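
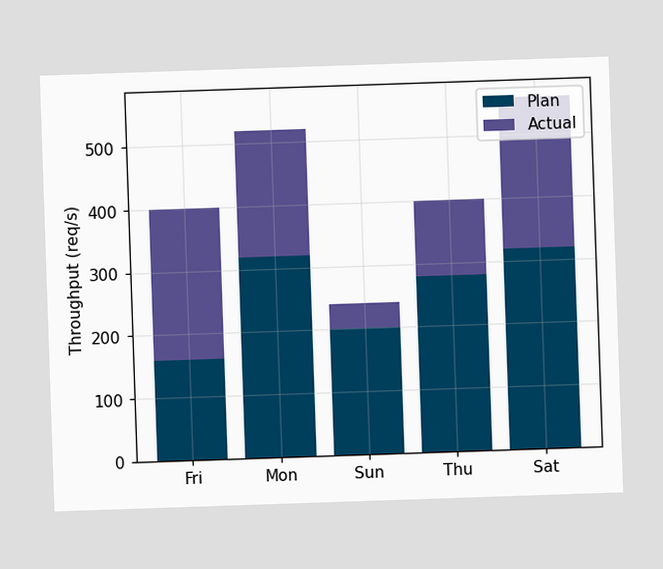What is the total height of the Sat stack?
The Sat stack's top reaches 560req/s on the y-axis.

560req/s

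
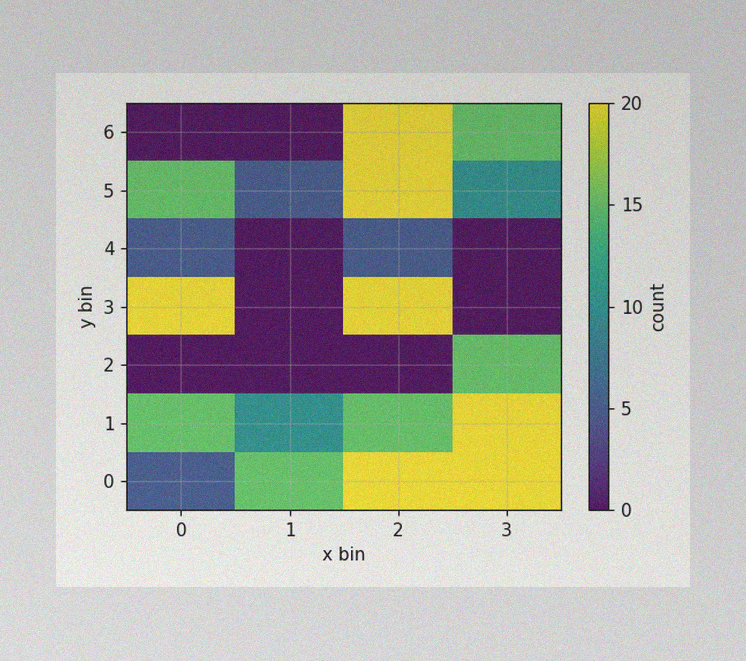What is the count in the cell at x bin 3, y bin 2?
The image has some photo noise and uneven lighting. Matching the cell (3, 2) against the colorbar gives 15.

15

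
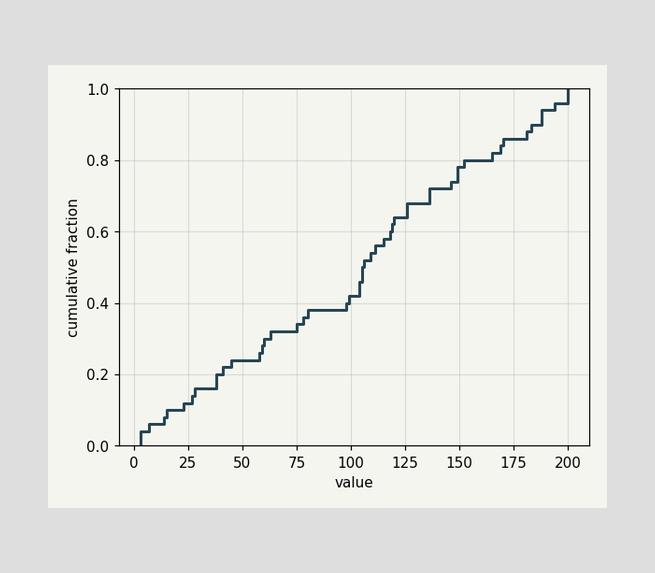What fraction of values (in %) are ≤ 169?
At x=169 the ECDF step is at 84%.

84%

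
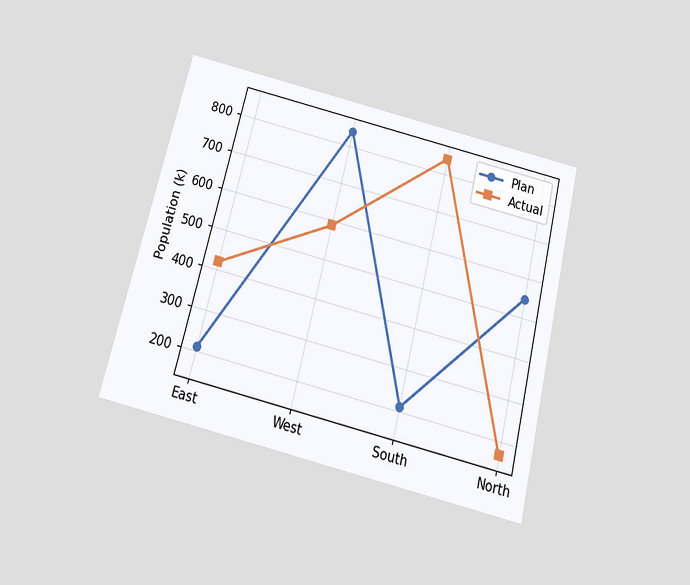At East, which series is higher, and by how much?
Actual, by 210k

The chart is tilted about 14° clockwise and viewed slightly from below. At East, Actual sits above the other line by 210k.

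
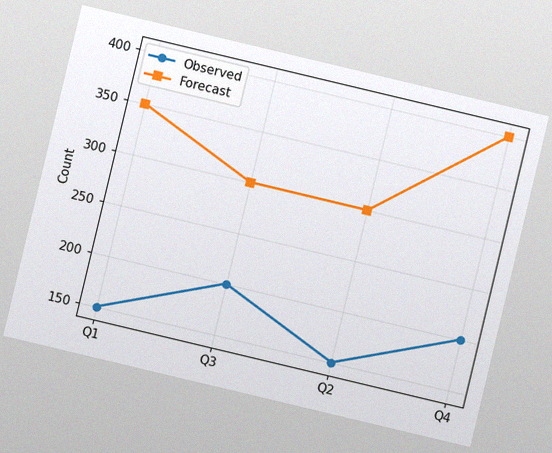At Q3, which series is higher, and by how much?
The chart is tilted about 13° clockwise, with some photo noise. At Q3, Forecast sits above the other line by 100.

Forecast, by 100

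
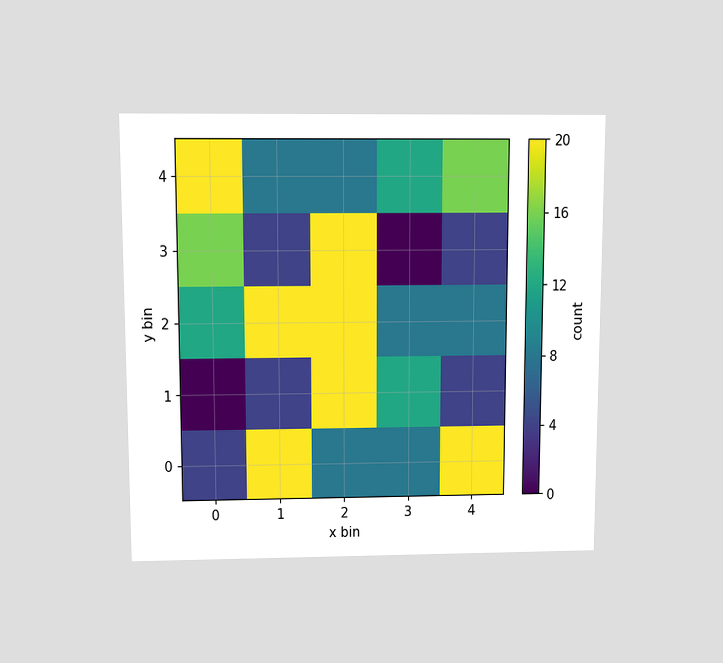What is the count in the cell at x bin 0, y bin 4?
20

The chart is viewed slightly from above. Matching the cell (0, 4) against the colorbar gives 20.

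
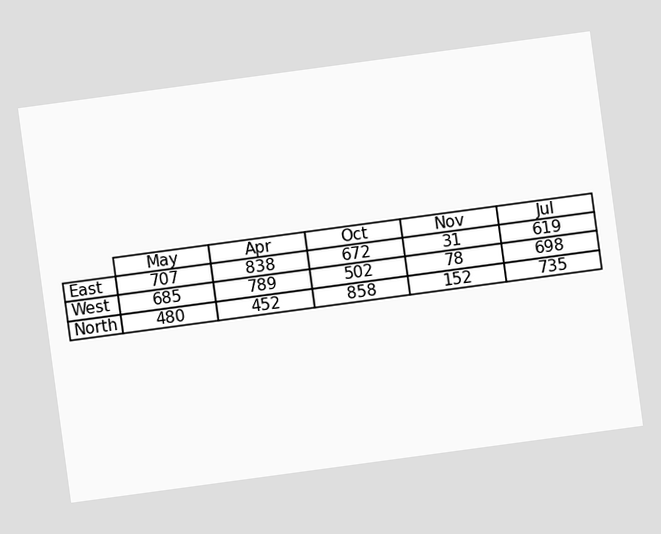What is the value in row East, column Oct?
672

The chart is tilted about 8° counter-clockwise. The (East, Oct) cell reads 672.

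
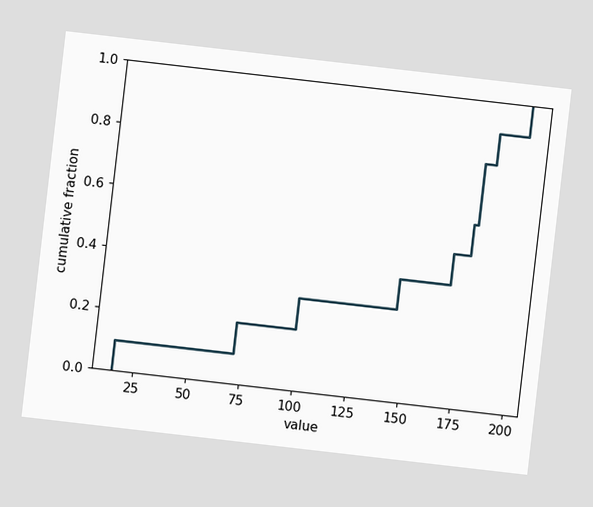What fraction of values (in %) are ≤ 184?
90%

The chart is tilted about 7° clockwise. At x=184 the ECDF step is at 90%.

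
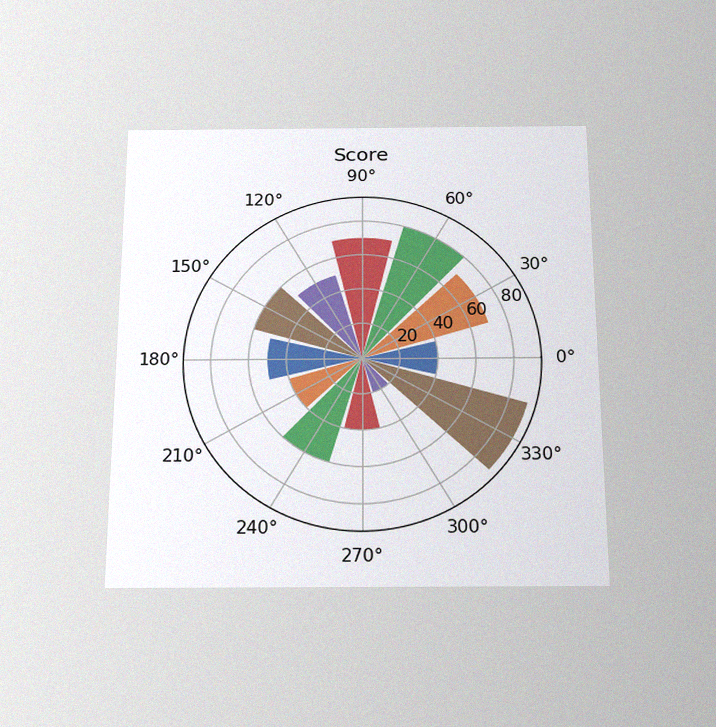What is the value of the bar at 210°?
The chart is viewed slightly from below, with some photo noise. The bar at 210° reaches 40 on the radial axis.

40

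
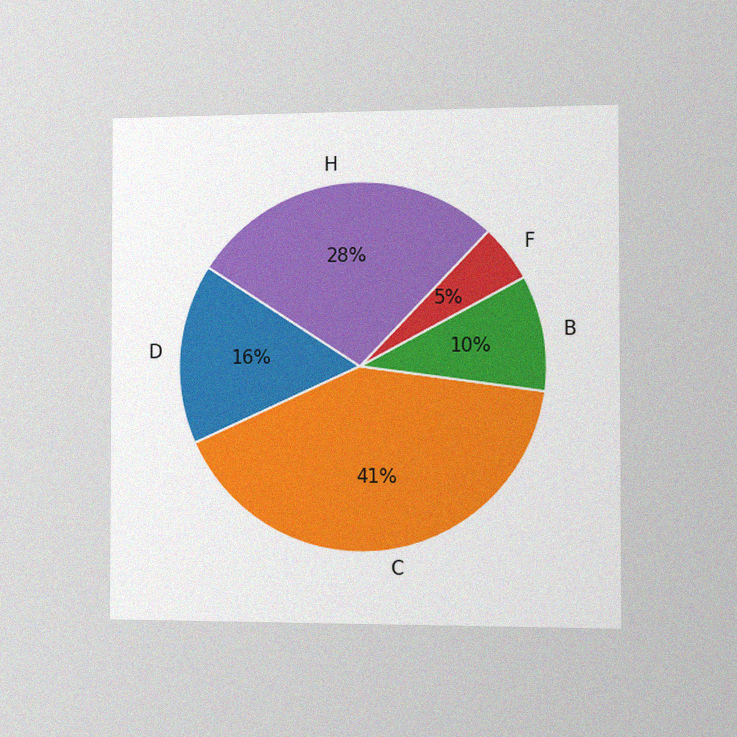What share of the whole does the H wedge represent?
28%

The chart is viewed slightly from the right, with some photo noise. The H slice takes up 28% of the pie.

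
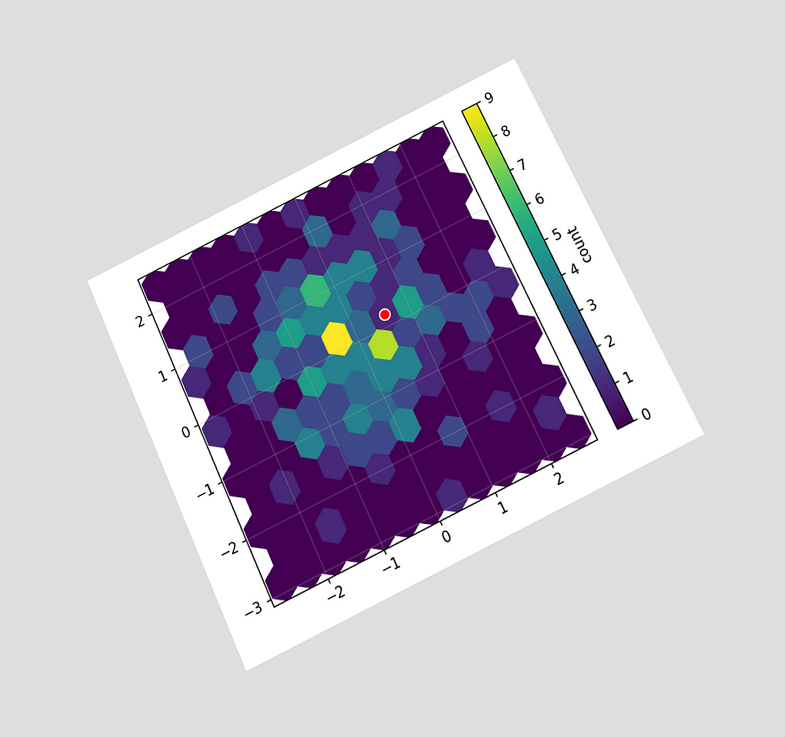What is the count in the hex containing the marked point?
The chart is tilted about 25° counter-clockwise and viewed slightly from below. The marked hex reads 1 on the colorbar.

1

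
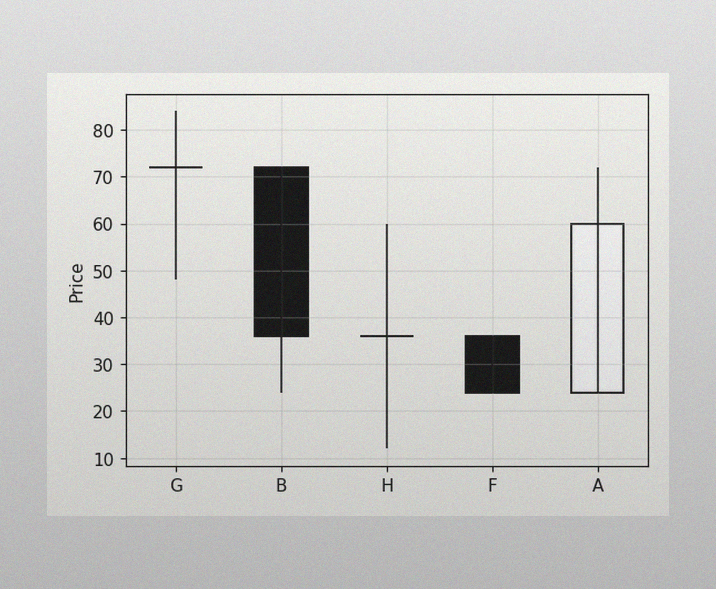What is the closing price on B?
36

The image has some photo noise and uneven lighting. The B candle closes at 36.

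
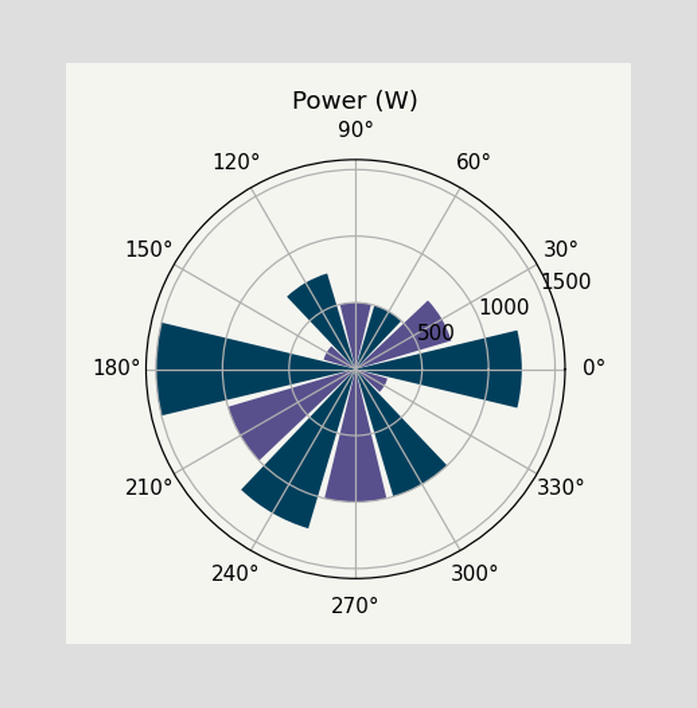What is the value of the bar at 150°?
The bar at 150° reaches 250W on the radial axis.

250W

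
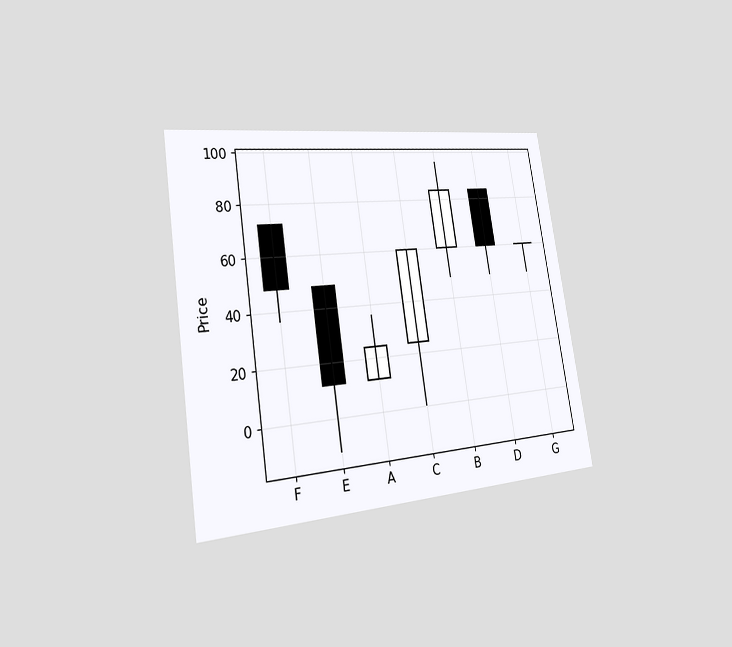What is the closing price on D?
The chart is tilted about 9° counter-clockwise and viewed slightly from the left. The D candle closes at 60.

60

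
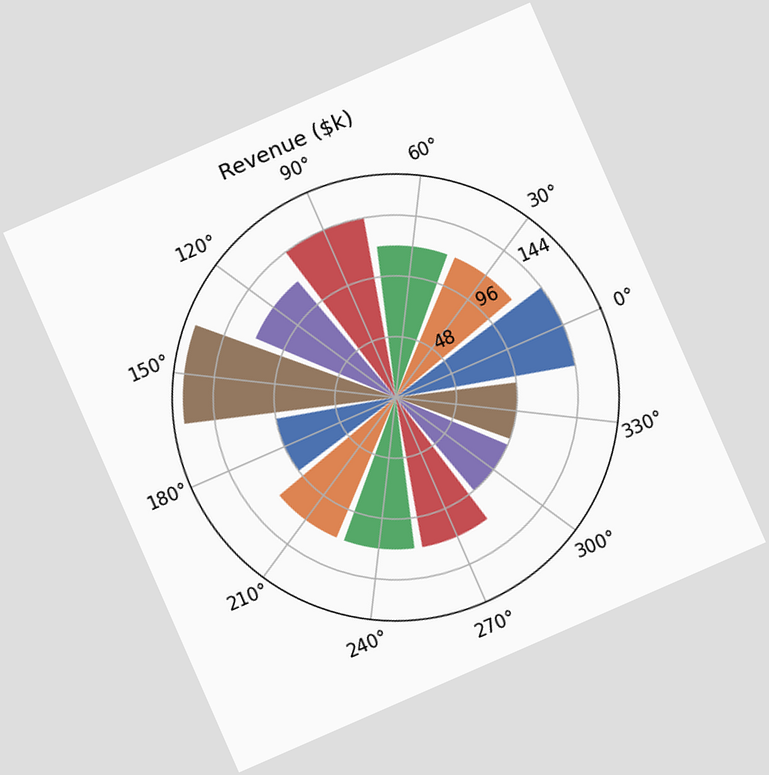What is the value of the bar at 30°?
$120k

The chart is tilted about 24° counter-clockwise. The bar at 30° reaches $120k on the radial axis.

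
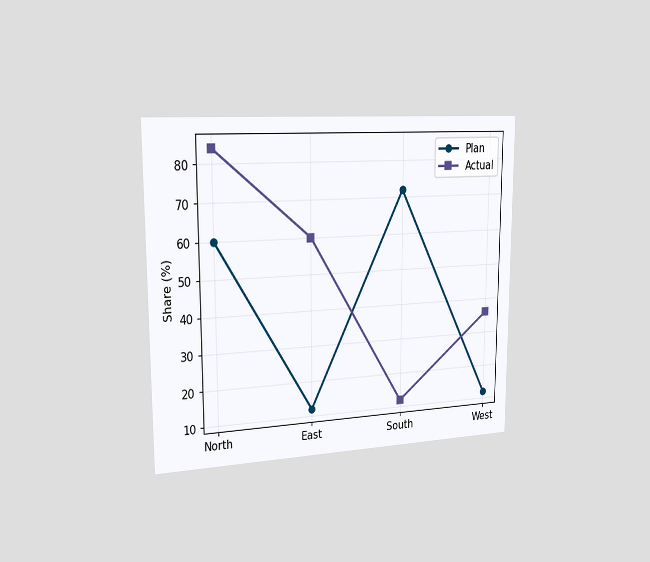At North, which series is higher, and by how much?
The chart is viewed slightly from the left. At North, Actual sits above the other line by 24%.

Actual, by 24%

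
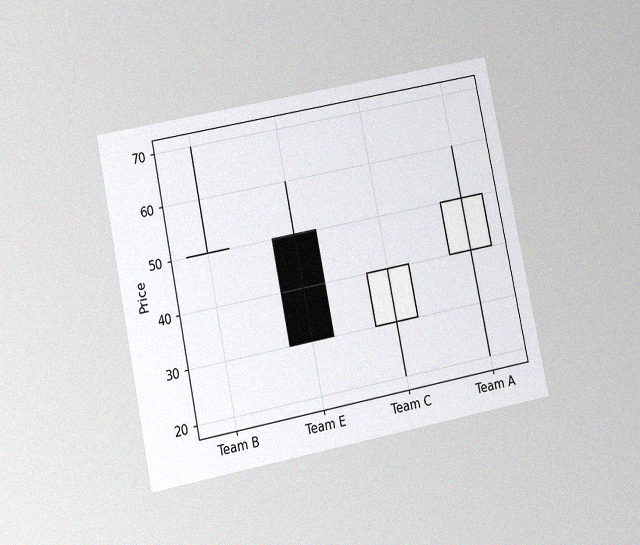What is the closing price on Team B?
50

The chart is tilted about 11° counter-clockwise and viewed at a slight angle, with some photo noise. The Team B candle closes at 50.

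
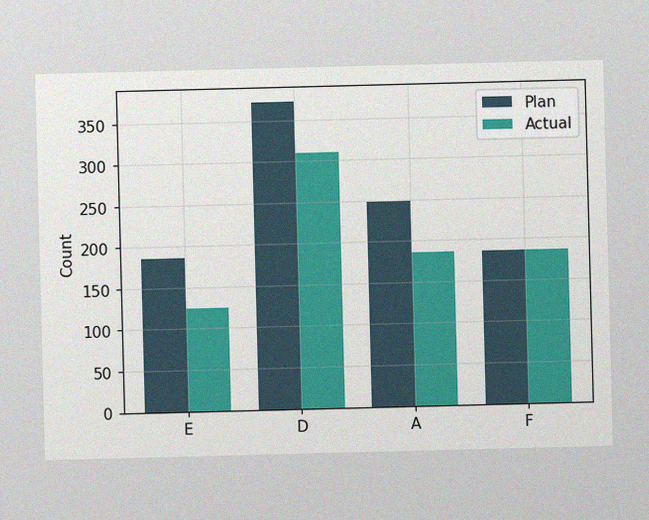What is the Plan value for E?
The image has some photo noise and uneven lighting. The Plan bar at E reaches 186 on the y-axis.

186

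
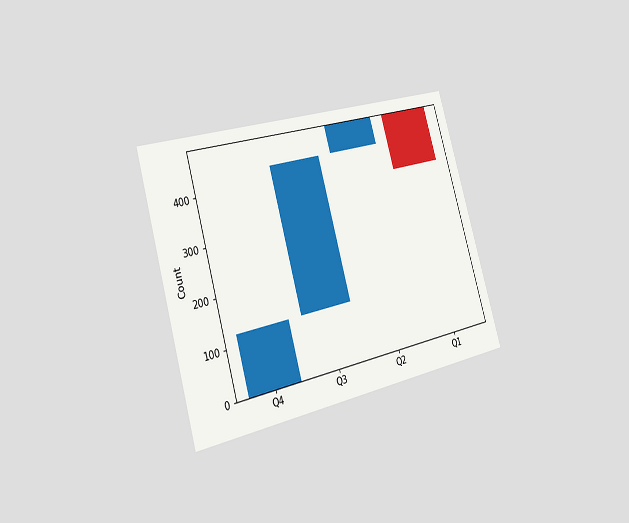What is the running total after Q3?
The chart is tilted about 16° counter-clockwise and viewed slightly from the left. After Q3 the running total reaches 434.

434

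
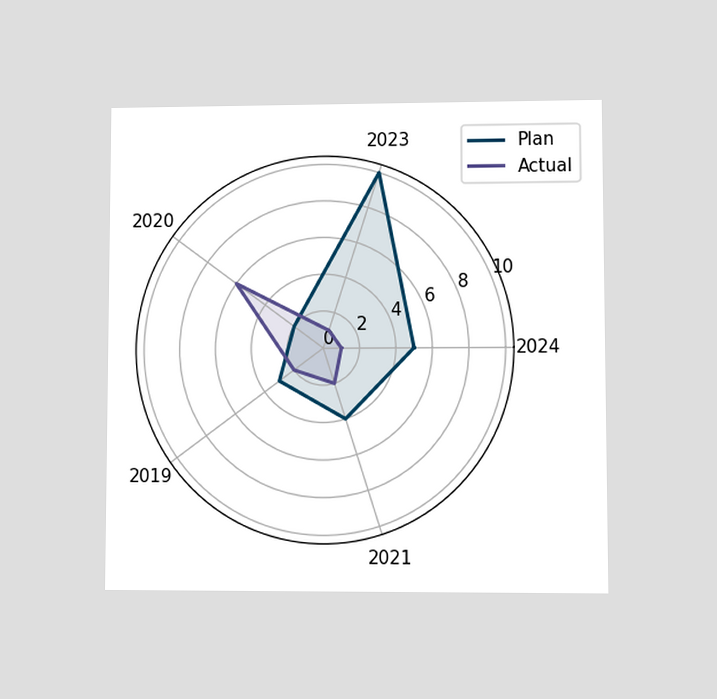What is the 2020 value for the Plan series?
The chart is viewed at a slight angle. On the 2020 axis, Plan reaches 2.

2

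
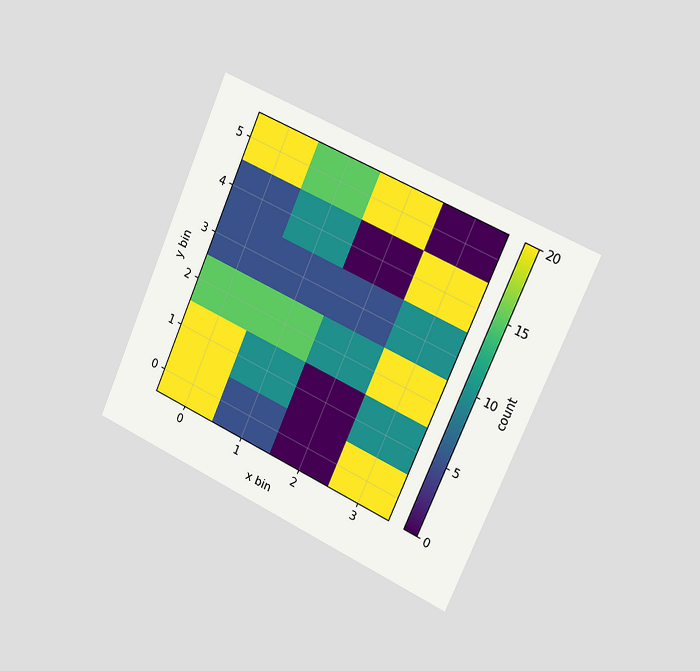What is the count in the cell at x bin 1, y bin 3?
5

The chart is tilted about 23° clockwise and viewed slightly from the right. Matching the cell (1, 3) against the colorbar gives 5.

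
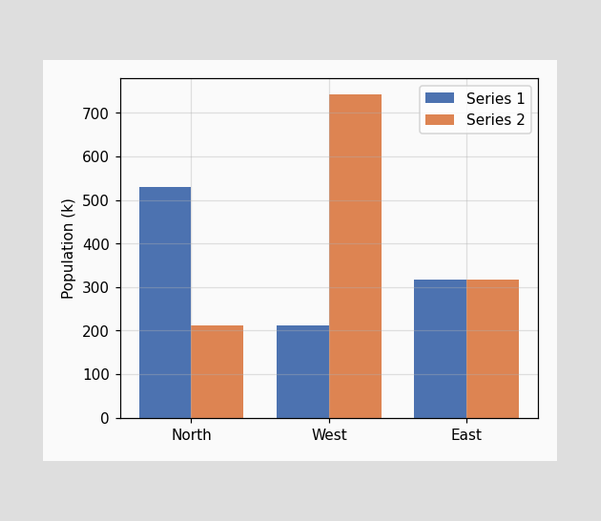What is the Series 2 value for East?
The Series 2 bar at East reaches 318k on the y-axis.

318k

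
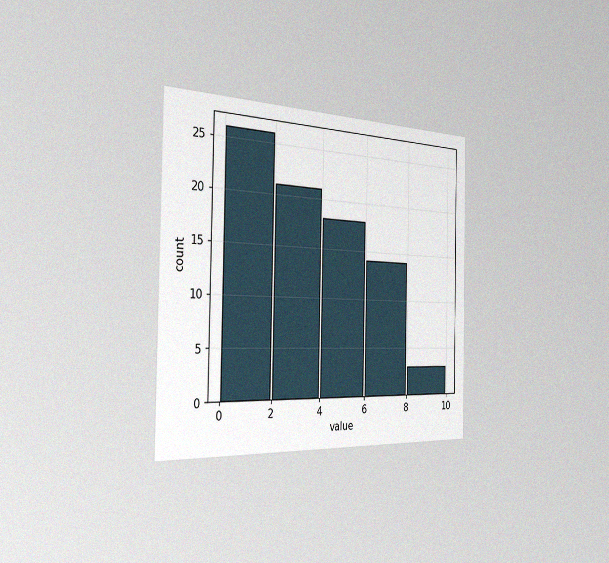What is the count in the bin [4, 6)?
The chart is viewed slightly from the left, with some photo noise. The [4, 6) bin has height 18.

18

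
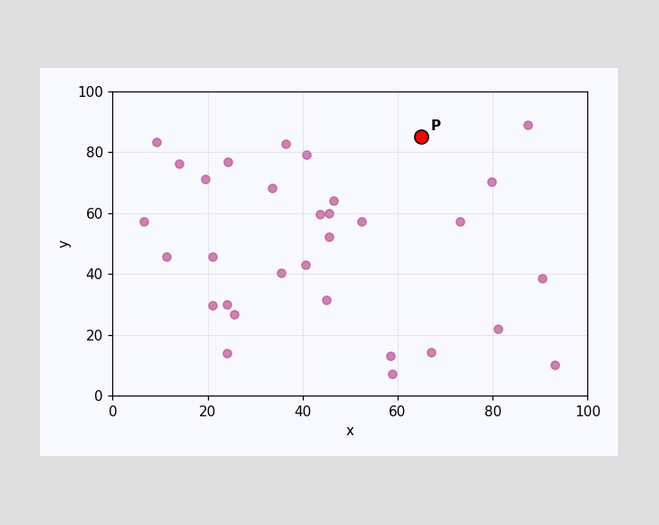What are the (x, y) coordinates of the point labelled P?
(65, 85)

Following the gridlines from P to each axis, P sits at (65, 85).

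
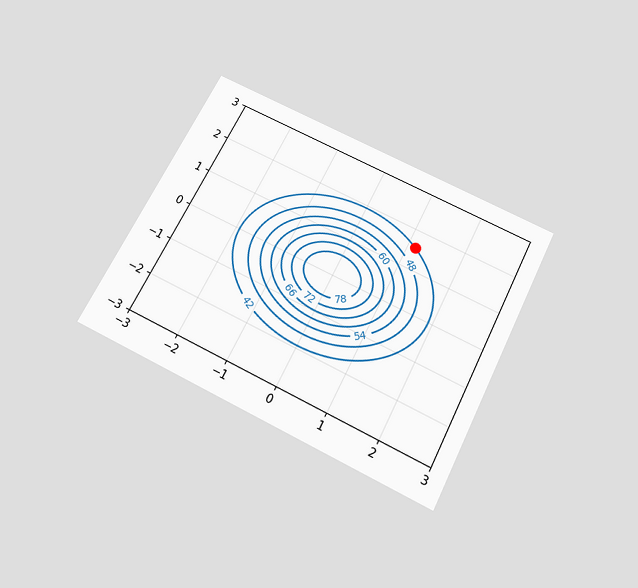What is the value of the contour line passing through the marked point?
The chart is tilted about 27° clockwise and viewed slightly from below. The marked point sits on the contour labelled 42.

42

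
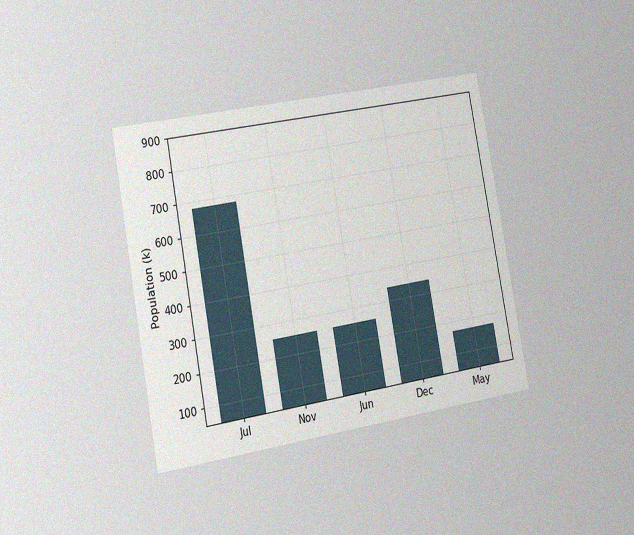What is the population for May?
170k

The chart is tilted about 10° counter-clockwise and viewed slightly from the left, with some photo noise. Reading along the chart's y-axis, the May bar reaches 170k.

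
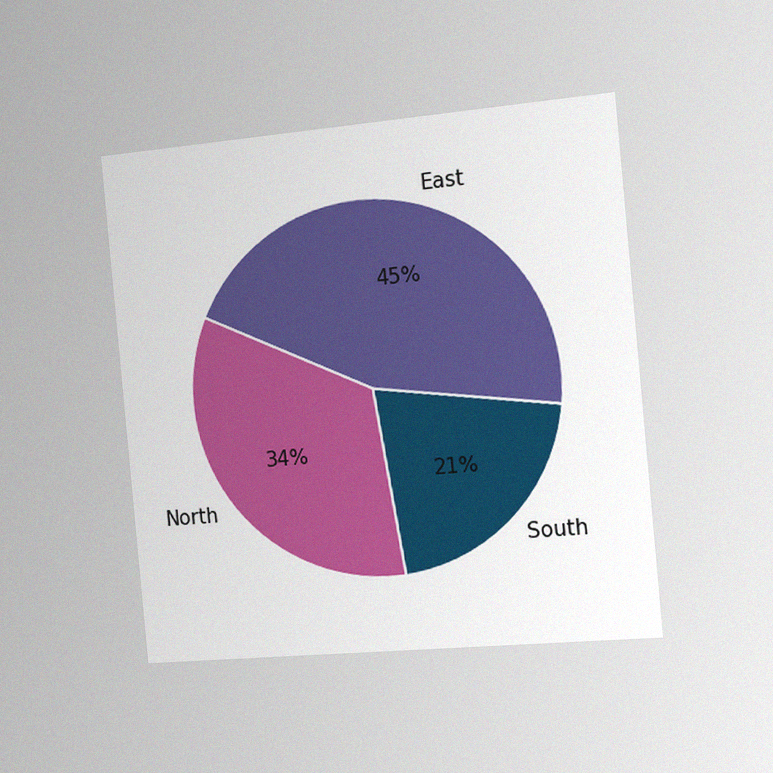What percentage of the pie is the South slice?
21%

The chart is tilted about 5° counter-clockwise and viewed slightly from the right, with some photo noise. The South slice takes up 21% of the pie.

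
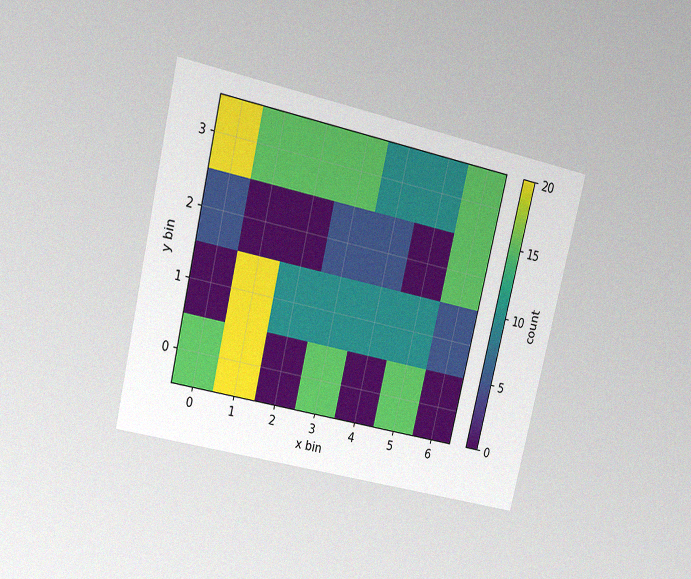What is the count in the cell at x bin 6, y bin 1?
5

The chart is tilted about 13° clockwise and viewed at a slight angle, with some photo noise. Matching the cell (6, 1) against the colorbar gives 5.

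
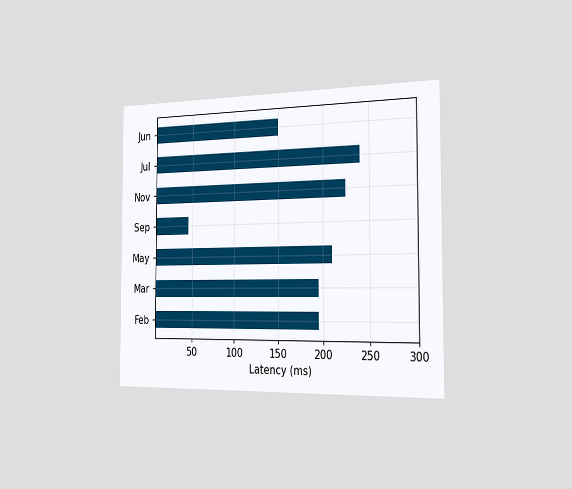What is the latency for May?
210ms

The chart is viewed slightly from the right. Reading along the chart's x-axis, the May bar reaches 210ms.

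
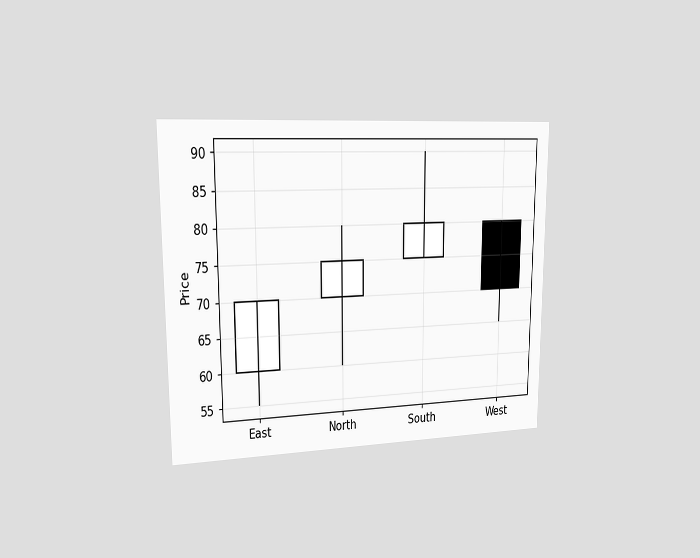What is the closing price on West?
The chart is viewed slightly from the left. The West candle closes at 70.

70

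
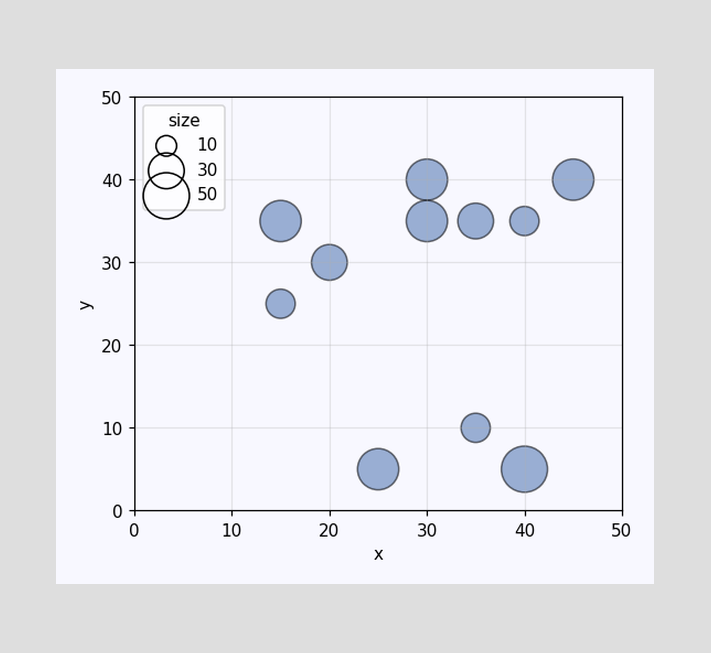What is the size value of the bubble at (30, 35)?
Matching the bubble at (30, 35) against the size legend gives 40.

40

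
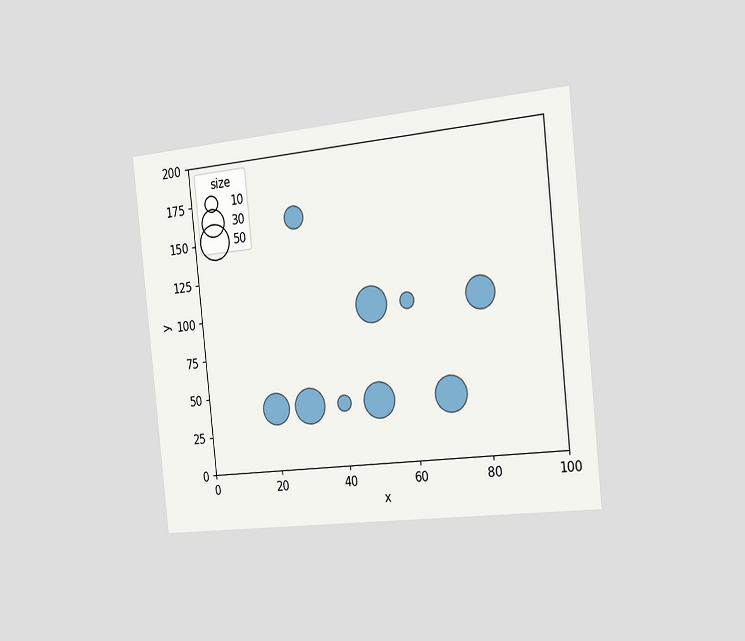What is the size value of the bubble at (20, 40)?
40

The chart is tilted about 6° counter-clockwise and viewed slightly from the right. Matching the bubble at (20, 40) against the size legend gives 40.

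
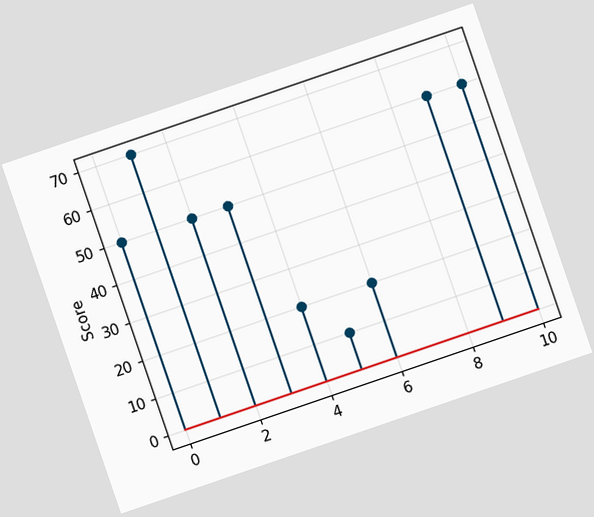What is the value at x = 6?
20

The chart is tilted about 19° counter-clockwise. The stem at x=6 reaches 20.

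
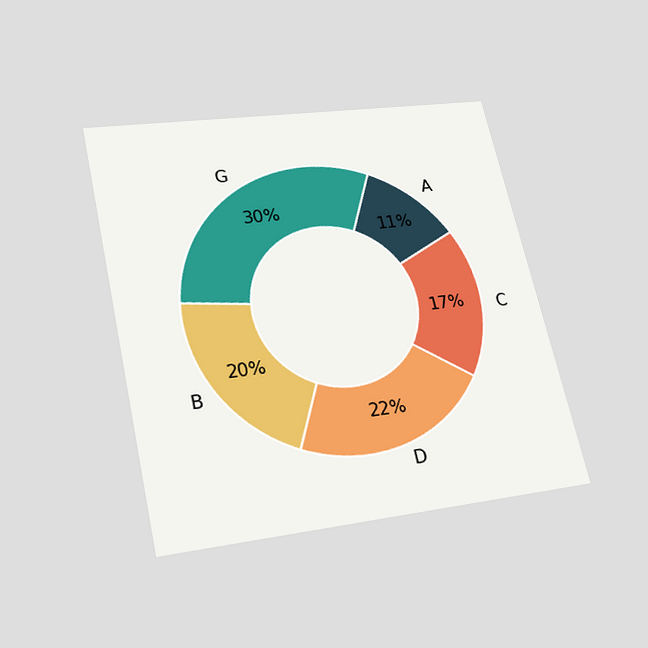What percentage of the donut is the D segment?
22%

The chart is tilted about 13° counter-clockwise and viewed slightly from below. The D segment takes up 22% of the ring.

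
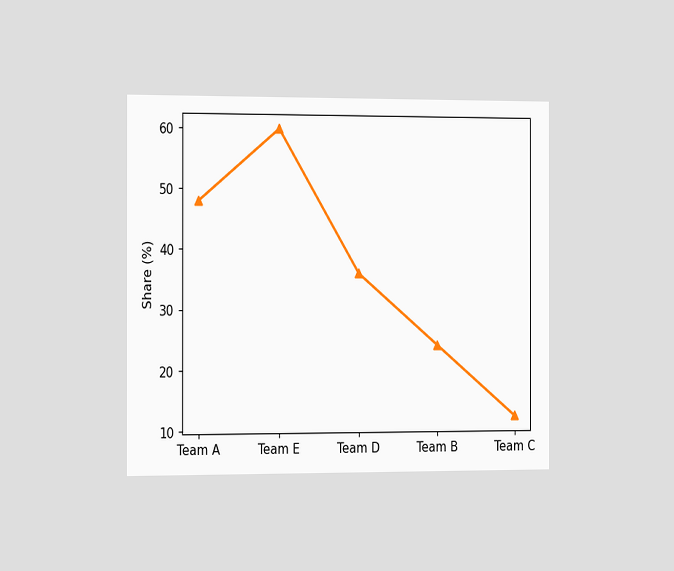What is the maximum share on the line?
The chart is viewed slightly from the left. The highest point is at Team E, and reading across to the y-axis gives 60%.

60%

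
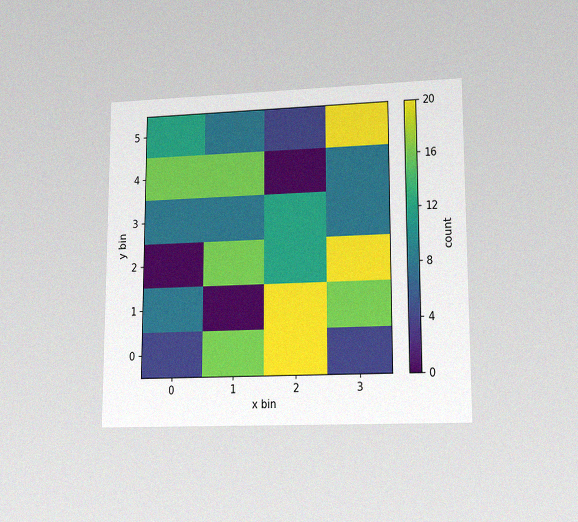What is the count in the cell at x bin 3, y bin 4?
The chart is viewed at a slight angle, with some photo noise. Matching the cell (3, 4) against the colorbar gives 8.

8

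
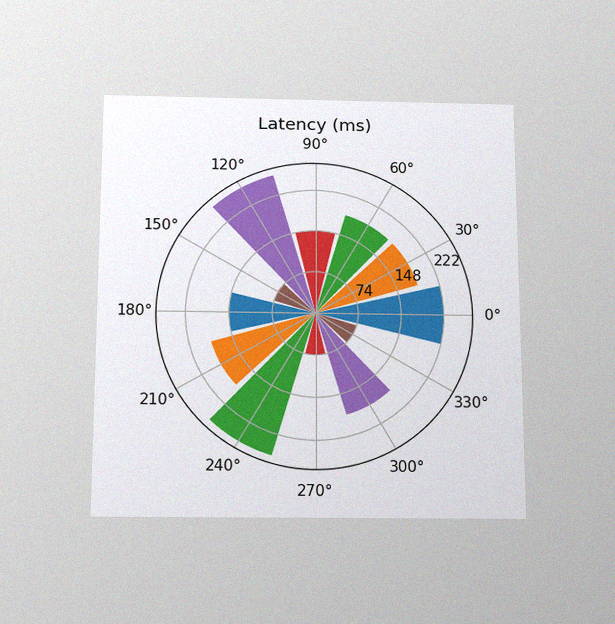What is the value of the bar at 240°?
The chart is viewed slightly from below, with some photo noise. The bar at 240° reaches 259ms on the radial axis.

259ms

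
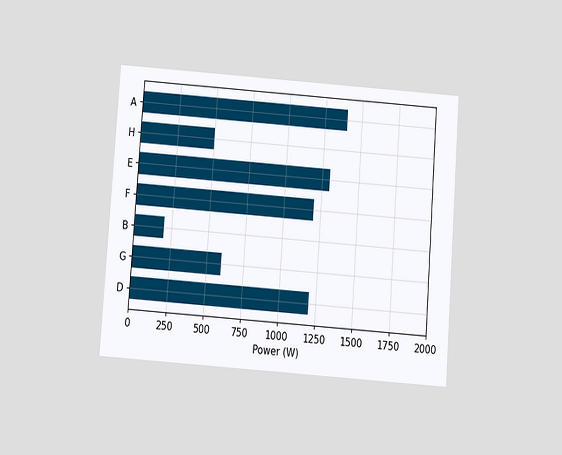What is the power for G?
600W

The chart is tilted about 4° clockwise and viewed slightly from below. Reading along the chart's x-axis, the G bar reaches 600W.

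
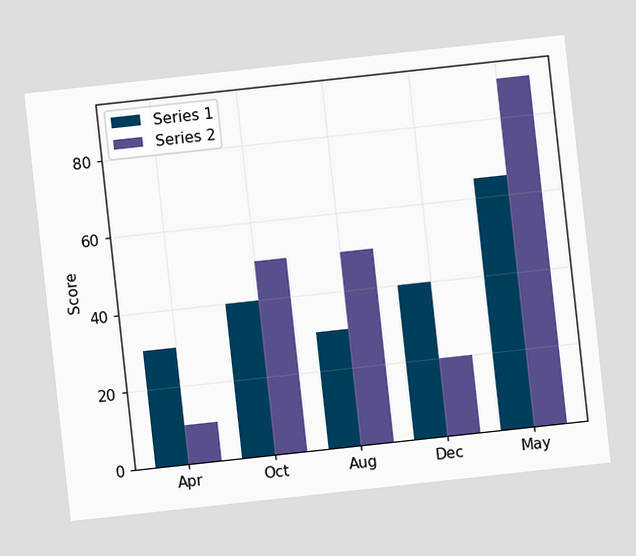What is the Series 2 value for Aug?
50

The chart is tilted about 6° counter-clockwise. The Series 2 bar at Aug reaches 50 on the y-axis.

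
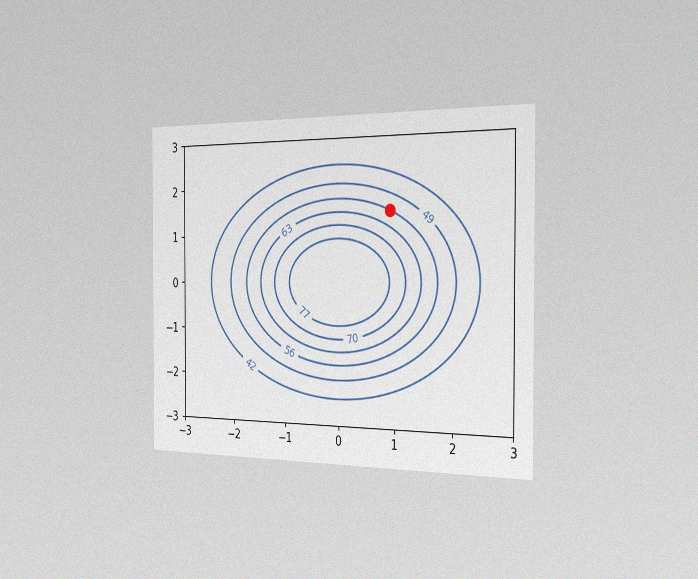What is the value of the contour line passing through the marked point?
The chart is viewed slightly from the right, with some photo noise. The marked point sits on the contour labelled 56.

56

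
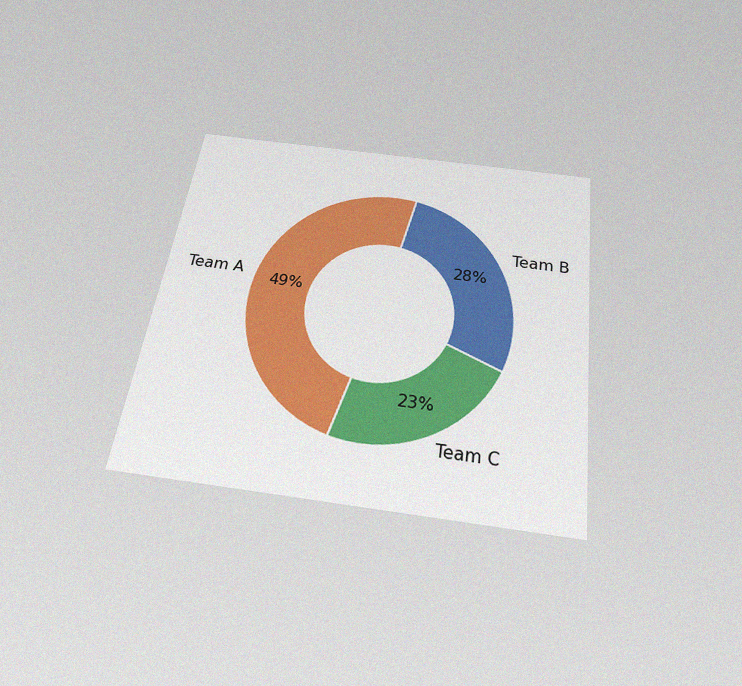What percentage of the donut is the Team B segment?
28%

The chart is tilted about 8° clockwise and viewed slightly from below, with some photo noise. The Team B segment takes up 28% of the ring.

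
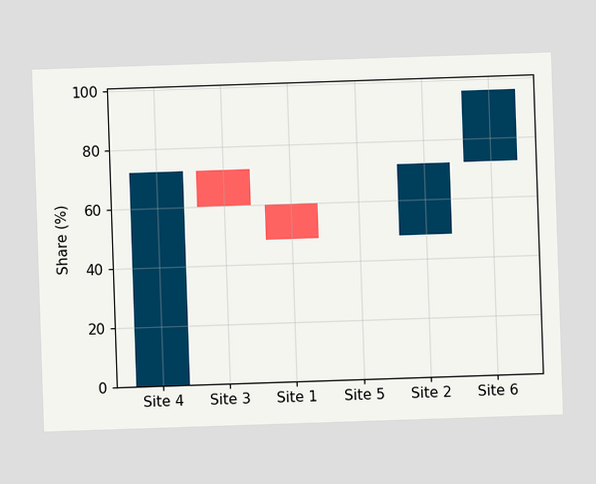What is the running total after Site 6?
96%

After Site 6 the running total reaches 96%.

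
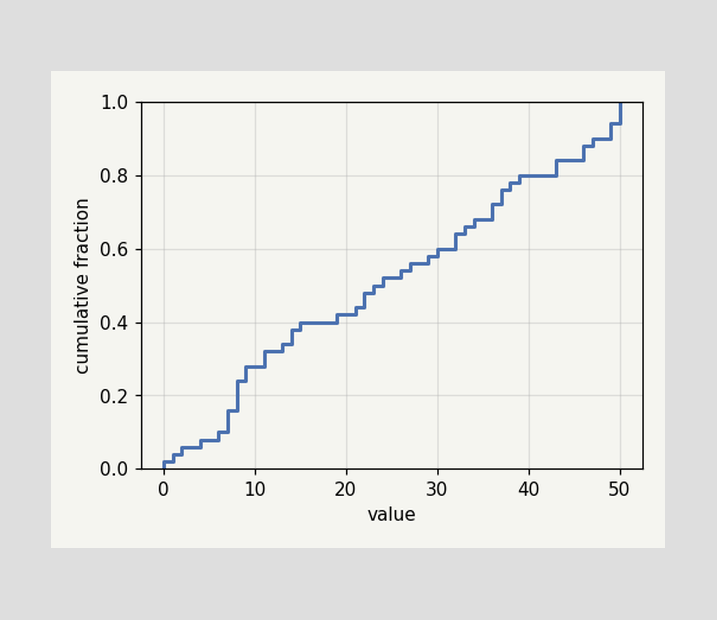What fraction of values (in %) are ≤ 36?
72%

At x=36 the ECDF step is at 72%.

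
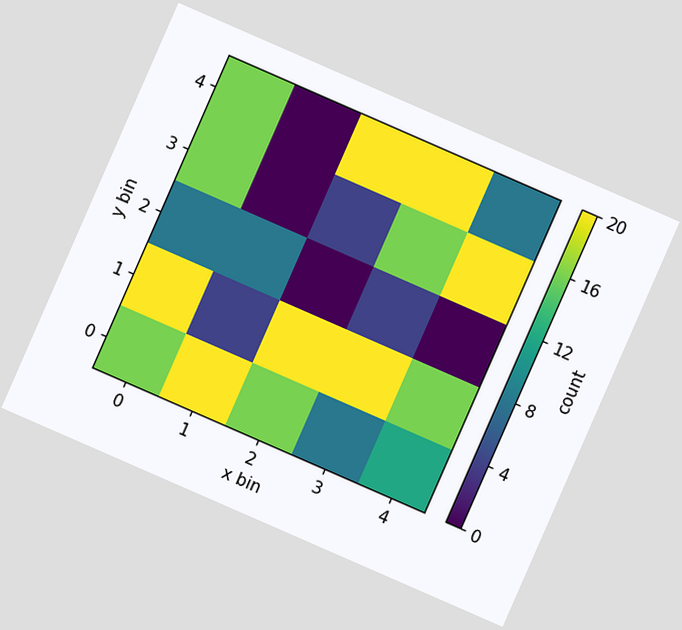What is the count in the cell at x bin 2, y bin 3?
The chart is tilted about 24° clockwise. Matching the cell (2, 3) against the colorbar gives 4.

4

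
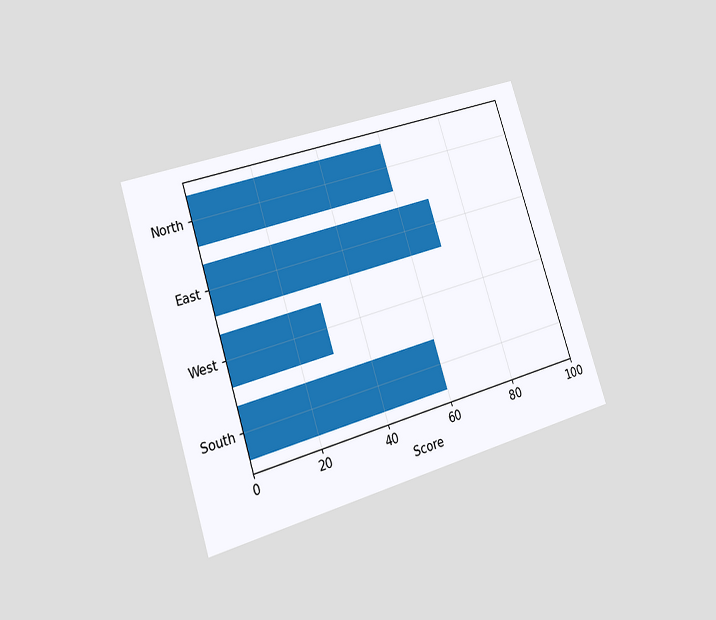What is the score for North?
The chart is tilted about 17° counter-clockwise and viewed at a slight angle. Reading along the chart's x-axis, the North bar reaches 60.

60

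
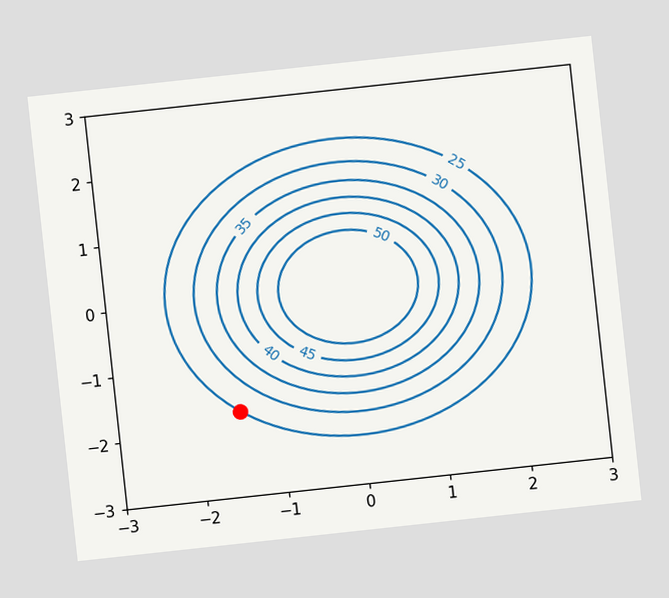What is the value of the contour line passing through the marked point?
The chart is tilted about 6° counter-clockwise. The marked point sits on the contour labelled 25.

25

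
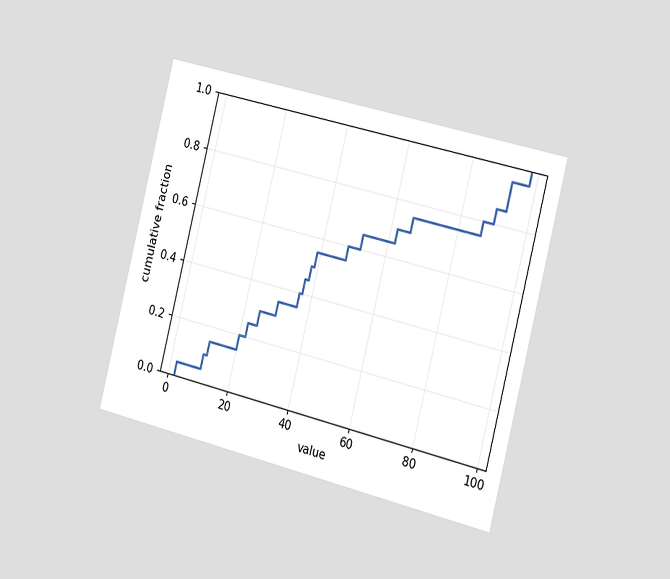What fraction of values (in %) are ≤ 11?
15%

The chart is tilted about 14° clockwise and viewed slightly from the right. At x=11 the ECDF step is at 15%.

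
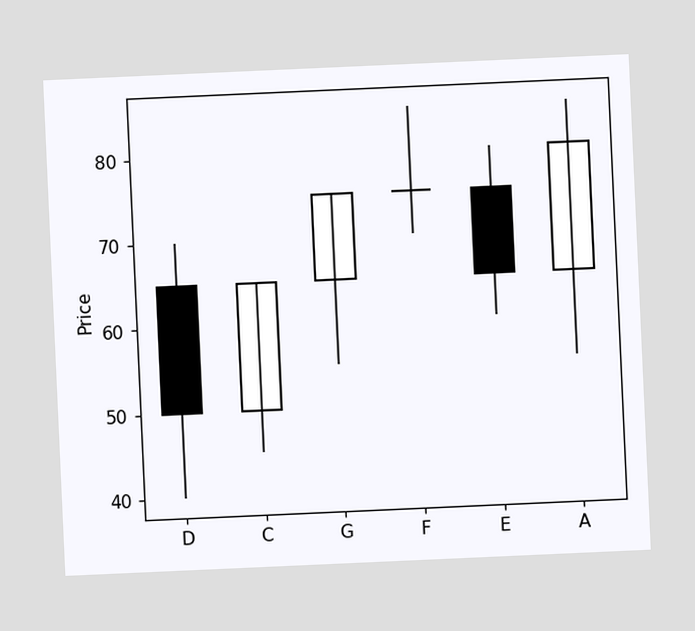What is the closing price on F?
75

The chart is tilted about 3° counter-clockwise. The F candle closes at 75.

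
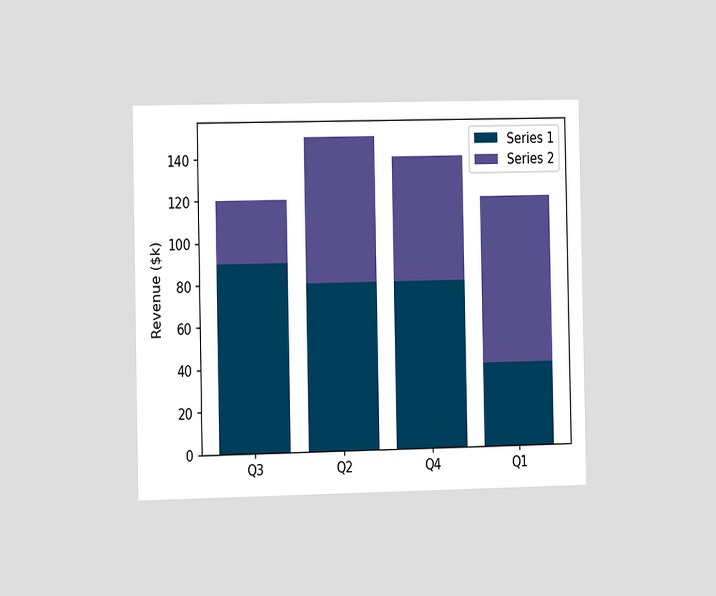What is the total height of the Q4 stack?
The chart is viewed at a slight angle. The Q4 stack's top reaches $140k on the y-axis.

$140k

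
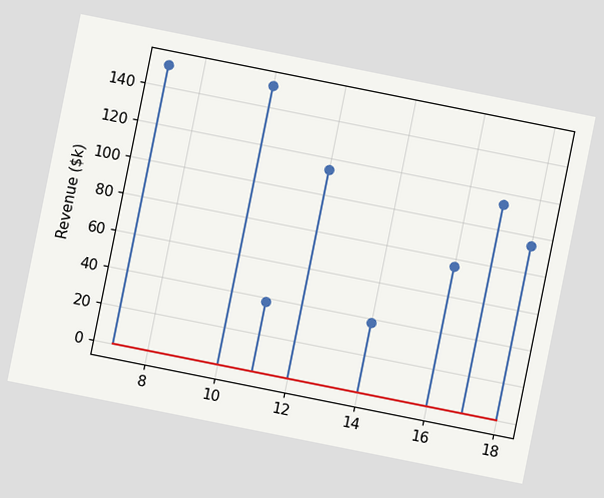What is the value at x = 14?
The chart is tilted about 11° clockwise. The stem at x=14 reaches $38k.

$38k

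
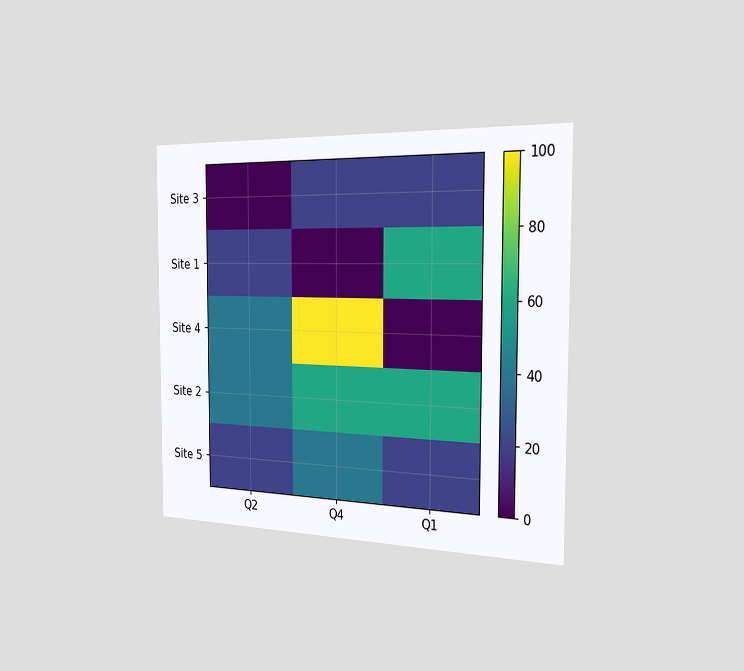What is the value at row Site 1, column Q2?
The chart is viewed slightly from the right. Matching cell (Site 1, Q2) against the colorbar gives 20.

20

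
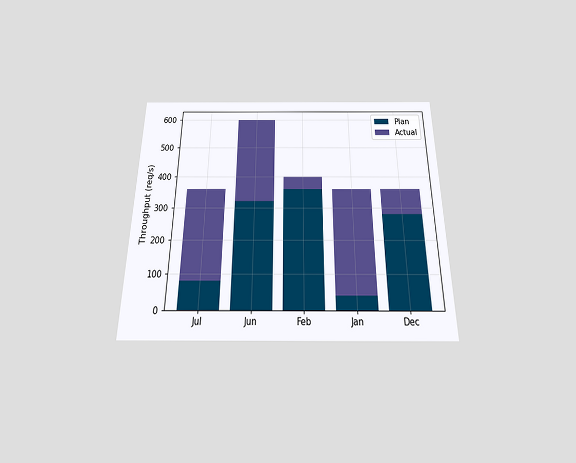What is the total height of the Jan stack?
360req/s

The chart is viewed slightly from below. The Jan stack's top reaches 360req/s on the y-axis.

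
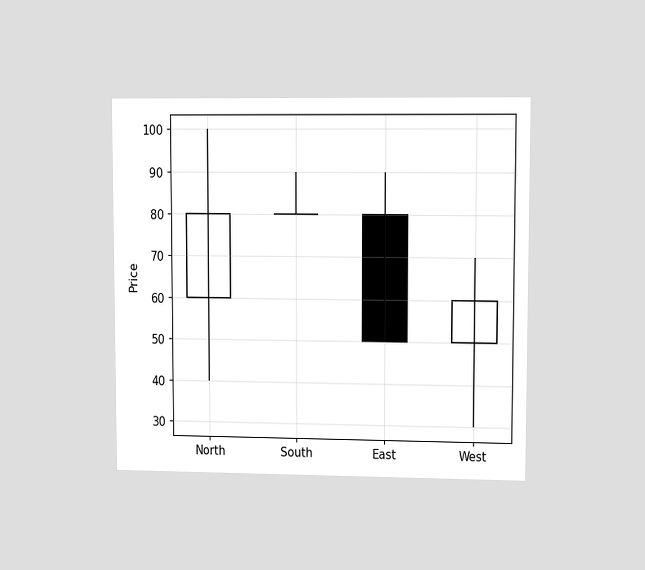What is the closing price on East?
50

The chart is viewed at a slight angle. The East candle closes at 50.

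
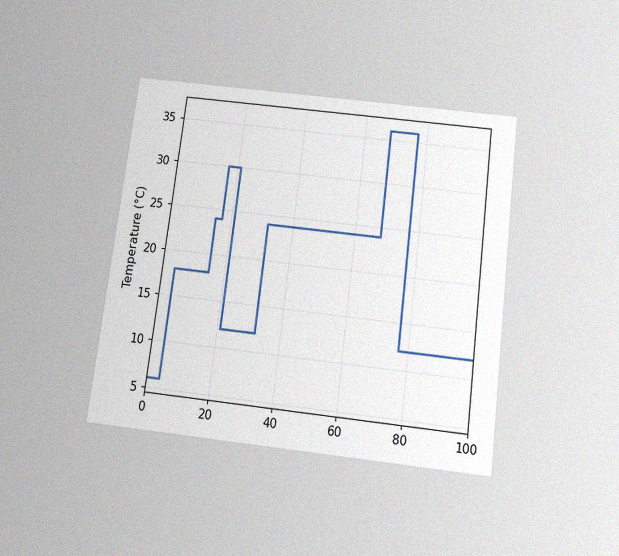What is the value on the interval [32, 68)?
24°C

The chart is tilted about 7° clockwise and viewed slightly from below, with some photo noise. On [32, 68) the step sits at 24°C.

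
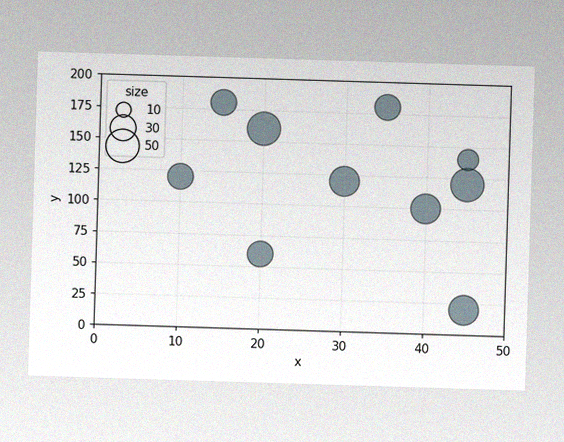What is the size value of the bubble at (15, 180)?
The image has some photo noise and uneven lighting. Matching the bubble at (15, 180) against the size legend gives 30.

30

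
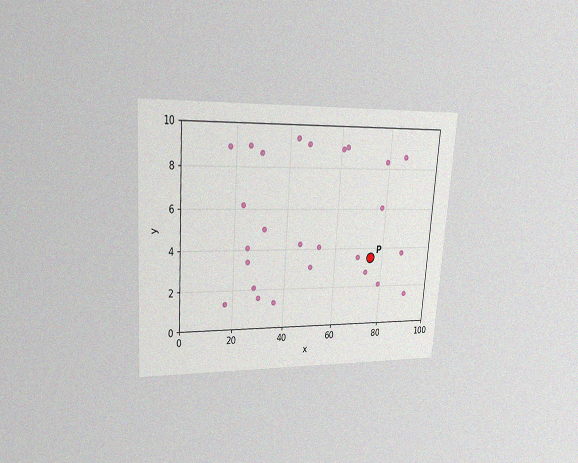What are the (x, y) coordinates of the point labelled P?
(75, 3.5)

The chart is tilted about 4° clockwise and viewed at a slight angle, with some photo noise. Following the gridlines from P to each axis, P sits at (75, 3.5).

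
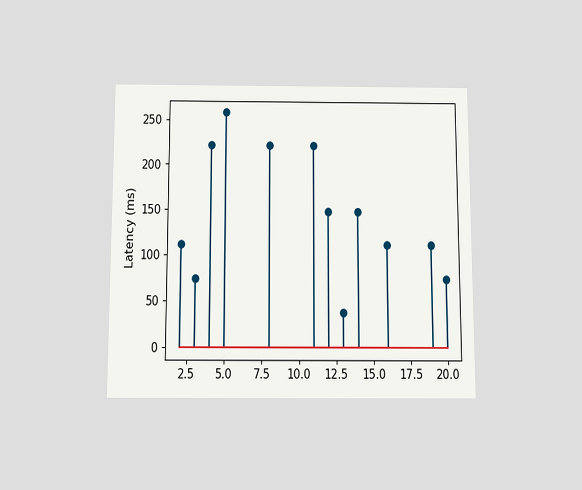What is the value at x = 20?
74ms

The chart is viewed slightly from below. The stem at x=20 reaches 74ms.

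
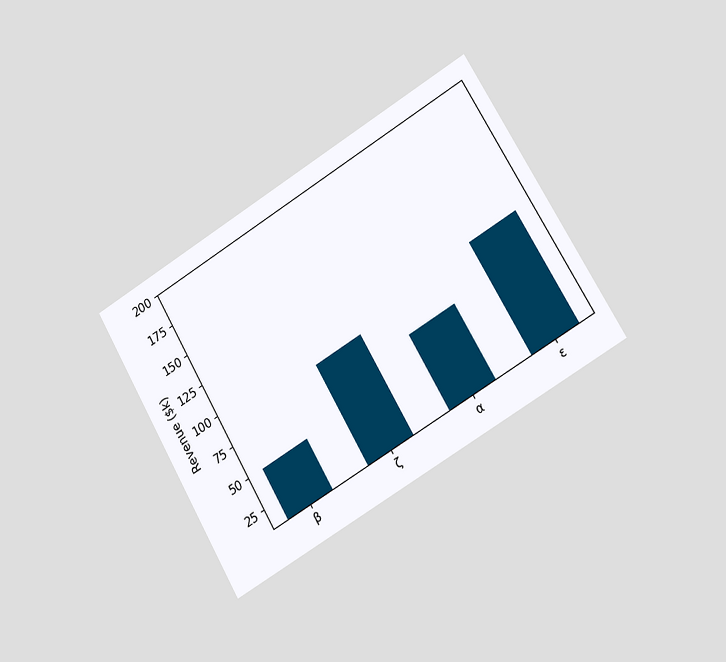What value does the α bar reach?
$70k

The chart is tilted about 30° counter-clockwise and viewed slightly from the right. Reading along the chart's y-axis, the α bar reaches $70k.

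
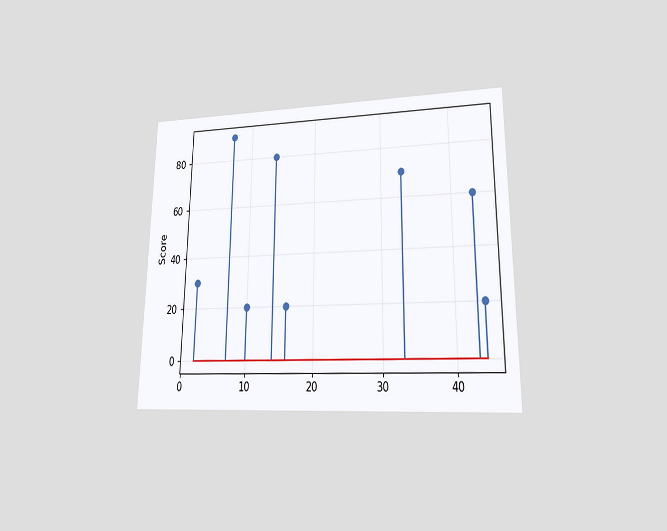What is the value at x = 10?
The chart is viewed at a slight angle. The stem at x=10 reaches 20.

20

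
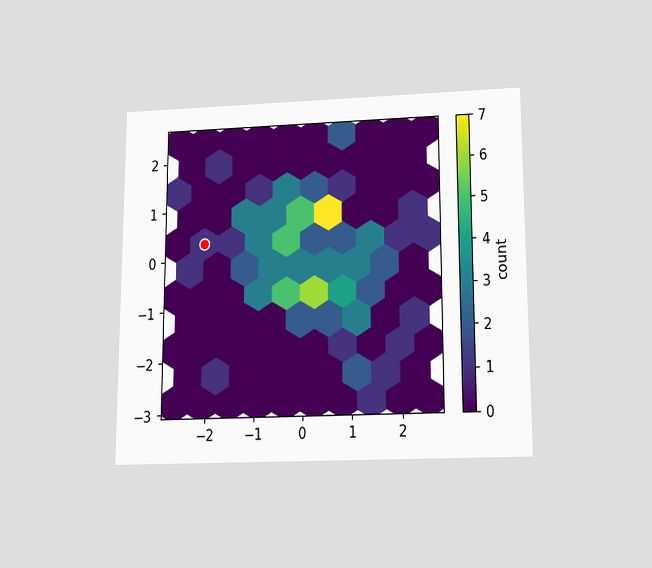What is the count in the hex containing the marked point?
1

The chart is viewed slightly from below. The marked hex reads 1 on the colorbar.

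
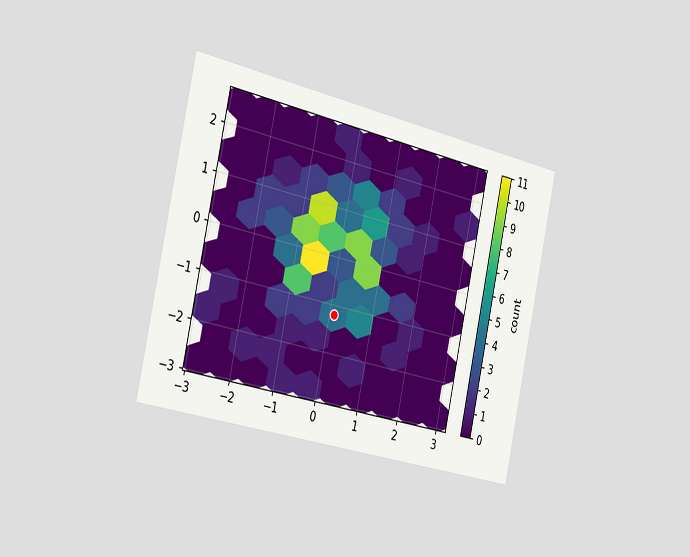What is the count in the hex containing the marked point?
The chart is tilted about 12° clockwise and viewed slightly from the left. The marked hex reads 4 on the colorbar.

4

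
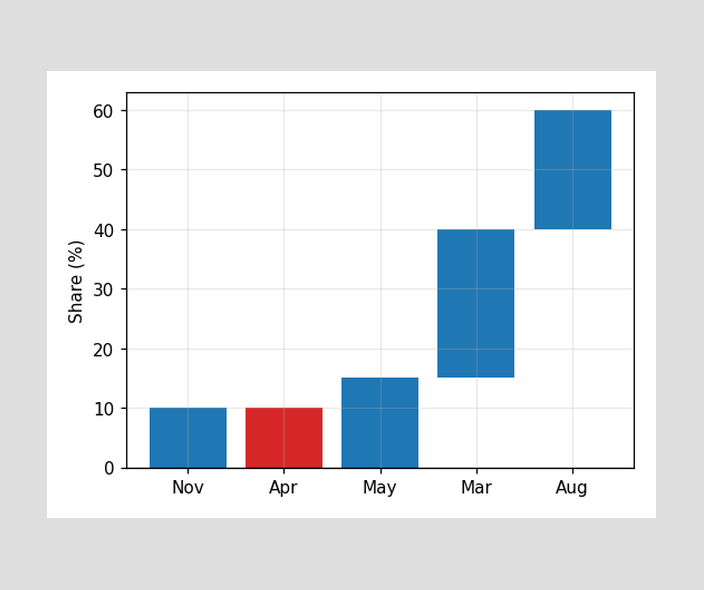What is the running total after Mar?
After Mar the running total reaches 40%.

40%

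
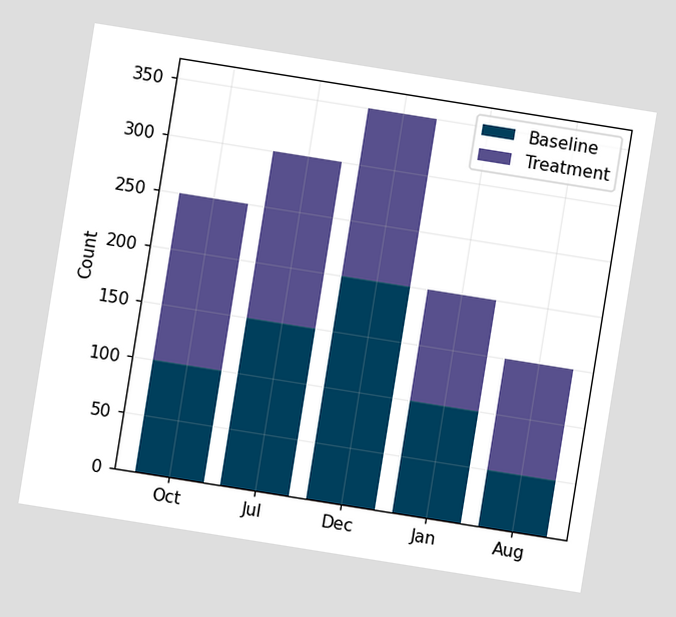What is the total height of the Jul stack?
300

The chart is tilted about 9° clockwise. The Jul stack's top reaches 300 on the y-axis.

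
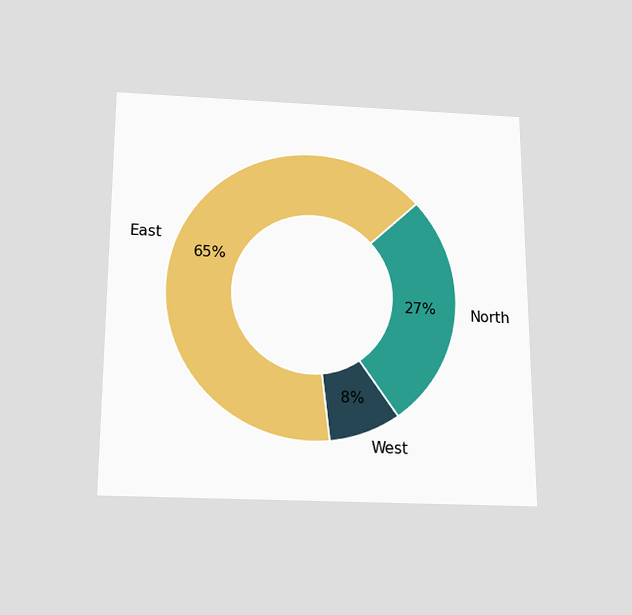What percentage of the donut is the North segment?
27%

The chart is viewed slightly from below. The North segment takes up 27% of the ring.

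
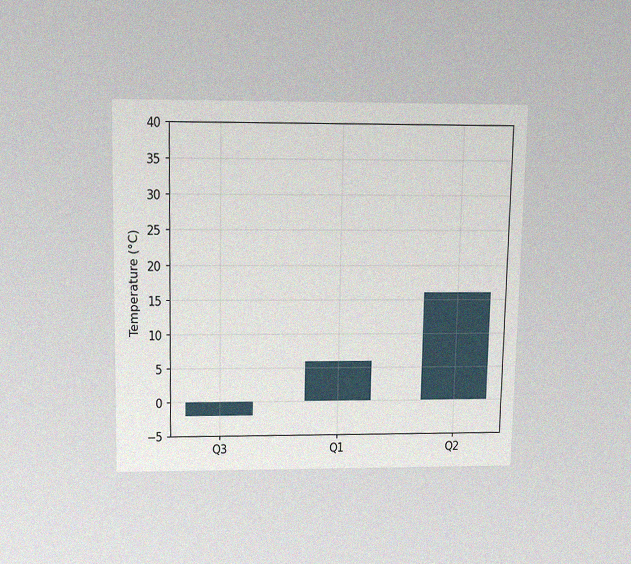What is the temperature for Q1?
6°C

The chart is viewed slightly from above, with some photo noise. Reading along the chart's y-axis, the Q1 bar reaches 6°C.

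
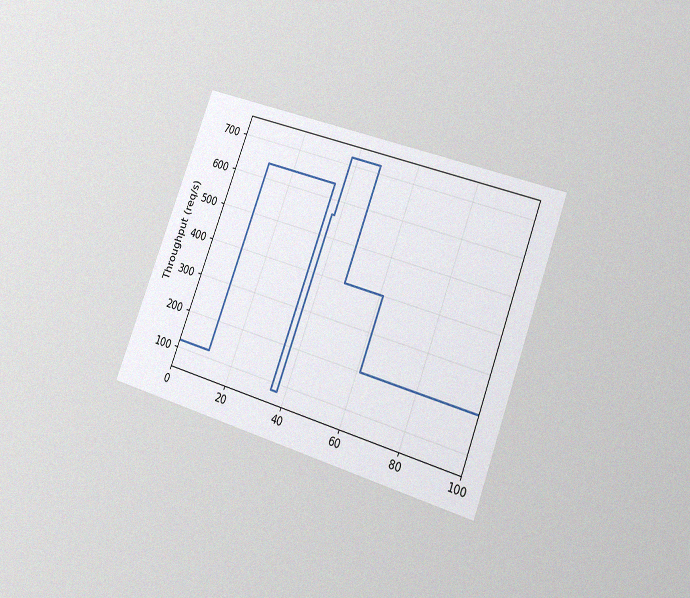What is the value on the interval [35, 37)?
80req/s

The chart is tilted about 21° clockwise and viewed slightly from the right, with some photo noise. On [35, 37) the step sits at 80req/s.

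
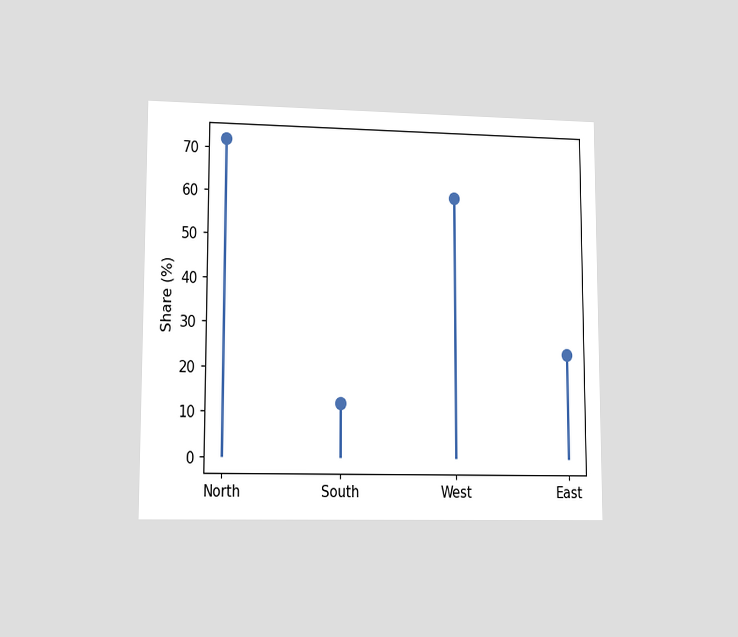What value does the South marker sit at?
12%

The chart is viewed at a slight angle. The South marker sits at 12%.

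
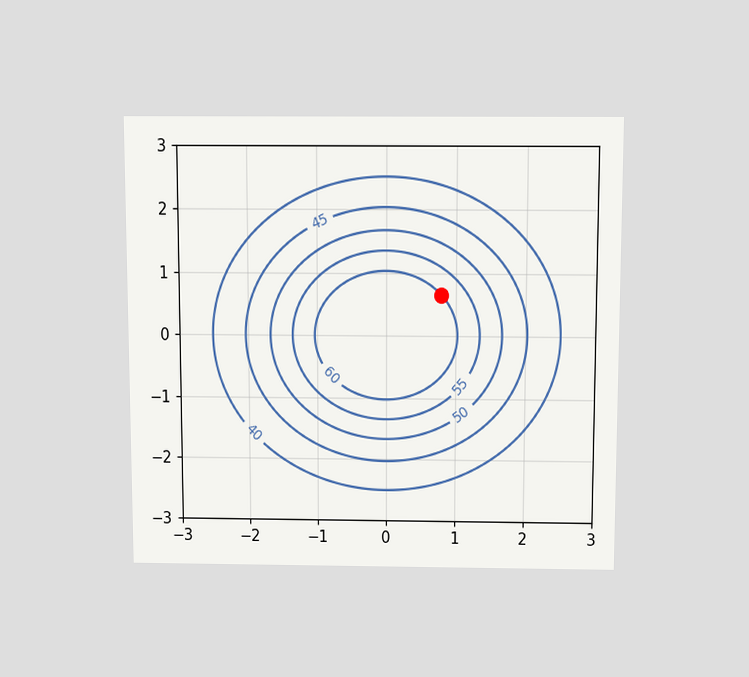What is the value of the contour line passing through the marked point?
The chart is viewed slightly from above. The marked point sits on the contour labelled 60.

60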